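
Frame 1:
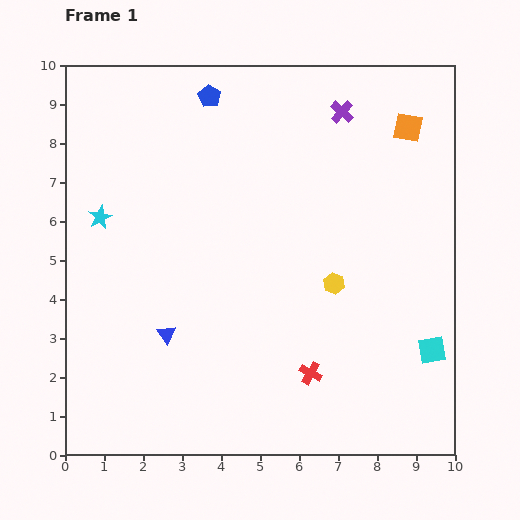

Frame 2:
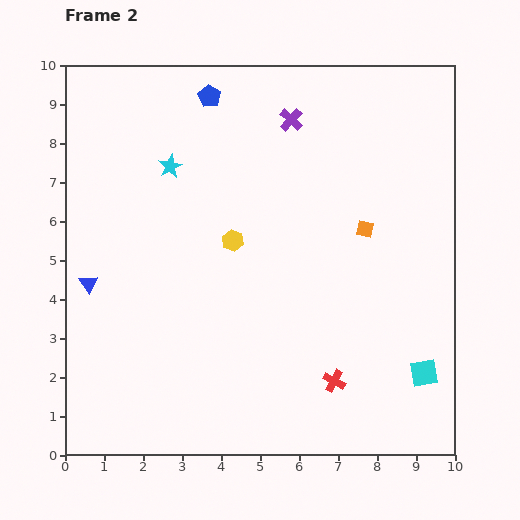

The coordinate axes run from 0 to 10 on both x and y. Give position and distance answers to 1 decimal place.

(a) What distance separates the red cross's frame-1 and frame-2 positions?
0.6

The red cross moved from (6.3, 2.1) to (6.9, 1.9), a distance of √(0.6² + 0.2²) ≈ 0.6.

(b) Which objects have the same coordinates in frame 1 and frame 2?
the blue pentagon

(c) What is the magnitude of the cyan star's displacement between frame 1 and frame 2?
2.2

The cyan star moved from (0.9, 6.1) to (2.7, 7.4), a distance of √(1.8² + 1.3²) ≈ 2.2.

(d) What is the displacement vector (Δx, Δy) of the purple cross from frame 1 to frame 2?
(-1.3, -0.2)

The purple cross was at (7.1, 8.8) in frame 1 and (5.8, 8.6) in frame 2.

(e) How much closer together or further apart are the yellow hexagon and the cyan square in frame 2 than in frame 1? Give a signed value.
+3.0

Distance in frame 1: 3.0. Distance in frame 2: 6.0.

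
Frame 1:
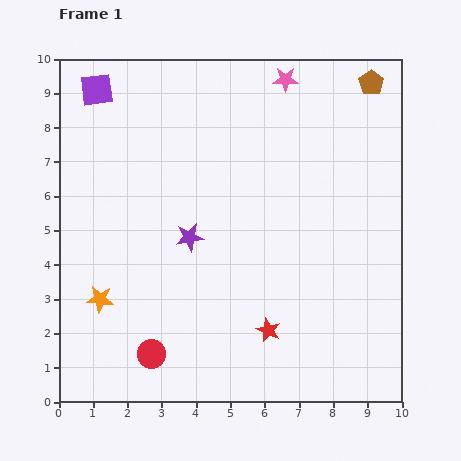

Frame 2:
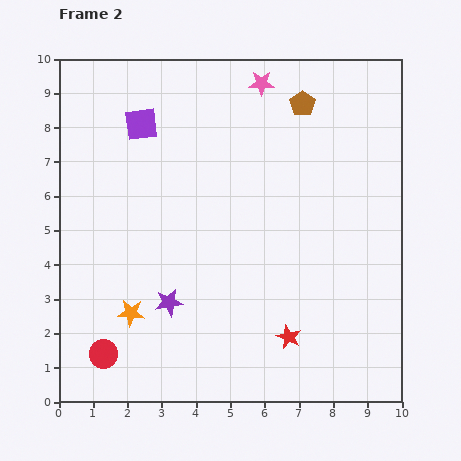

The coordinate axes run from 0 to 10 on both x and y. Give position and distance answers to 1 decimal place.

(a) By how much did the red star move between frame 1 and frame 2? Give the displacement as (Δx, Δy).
(0.6, -0.2)

The red star was at (6.1, 2.1) in frame 1 and (6.7, 1.9) in frame 2.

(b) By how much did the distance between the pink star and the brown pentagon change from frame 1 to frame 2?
-1.2

Distance in frame 1: 2.5. Distance in frame 2: 1.3.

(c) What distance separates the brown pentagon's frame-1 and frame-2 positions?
2.1

The brown pentagon moved from (9.1, 9.3) to (7.1, 8.7), a distance of √(2.0² + 0.6²) ≈ 2.1.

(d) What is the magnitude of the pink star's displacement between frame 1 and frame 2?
0.7

The pink star moved from (6.6, 9.4) to (5.9, 9.3), a distance of √(0.7² + 0.1²) ≈ 0.7.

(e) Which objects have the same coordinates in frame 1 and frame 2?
none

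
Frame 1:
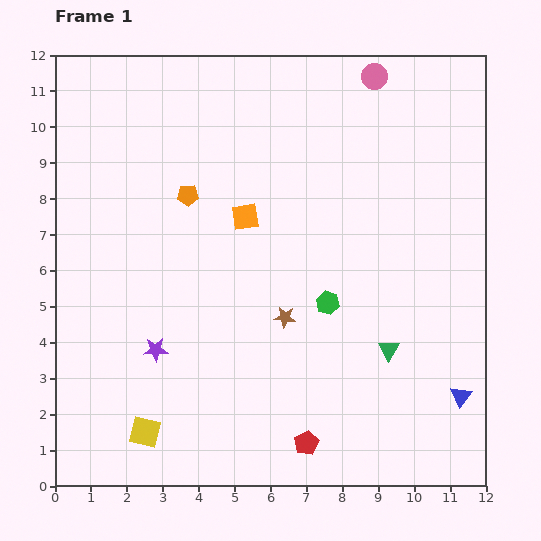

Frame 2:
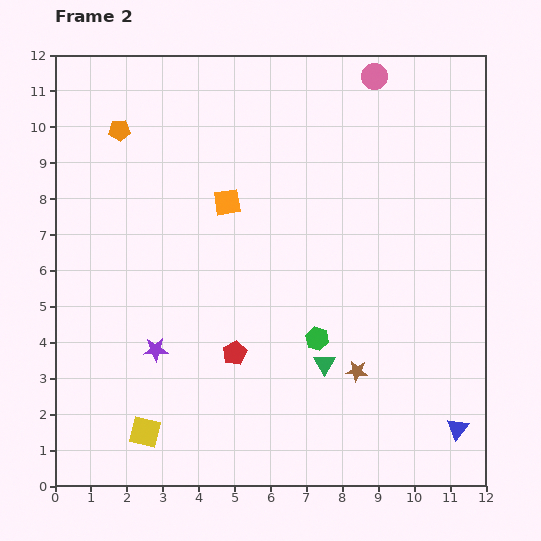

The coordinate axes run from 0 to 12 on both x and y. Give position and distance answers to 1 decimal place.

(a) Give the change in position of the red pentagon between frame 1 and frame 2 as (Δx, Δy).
(-2.0, 2.5)

The red pentagon was at (7.0, 1.2) in frame 1 and (5.0, 3.7) in frame 2.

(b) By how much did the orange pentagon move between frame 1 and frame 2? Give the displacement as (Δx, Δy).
(-1.9, 1.8)

The orange pentagon was at (3.7, 8.1) in frame 1 and (1.8, 9.9) in frame 2.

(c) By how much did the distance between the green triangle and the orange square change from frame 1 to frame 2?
-0.2

Distance in frame 1: 5.4. Distance in frame 2: 5.2.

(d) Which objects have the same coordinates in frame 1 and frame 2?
the yellow square, the purple star, the pink circle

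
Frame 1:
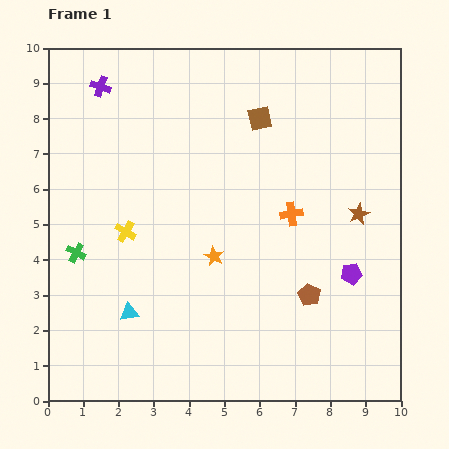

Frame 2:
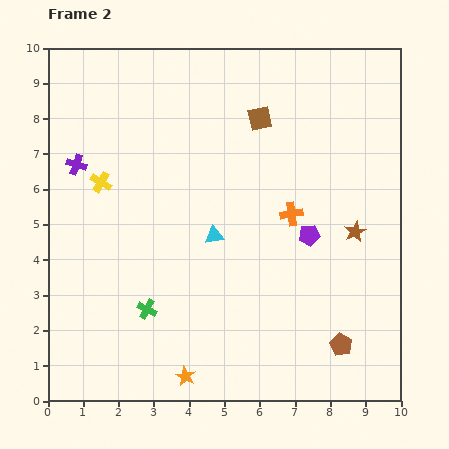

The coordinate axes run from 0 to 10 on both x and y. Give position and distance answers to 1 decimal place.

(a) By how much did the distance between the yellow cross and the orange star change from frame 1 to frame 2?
+3.4

Distance in frame 1: 2.6. Distance in frame 2: 6.0.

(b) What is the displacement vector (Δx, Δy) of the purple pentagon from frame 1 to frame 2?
(-1.2, 1.1)

The purple pentagon was at (8.6, 3.6) in frame 1 and (7.4, 4.7) in frame 2.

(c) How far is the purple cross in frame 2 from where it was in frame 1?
2.3

The purple cross moved from (1.5, 8.9) to (0.8, 6.7), a distance of √(0.7² + 2.2²) ≈ 2.3.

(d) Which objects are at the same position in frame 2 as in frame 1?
the brown square, the orange cross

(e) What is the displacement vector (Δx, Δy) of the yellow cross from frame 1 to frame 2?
(-0.7, 1.4)

The yellow cross was at (2.2, 4.8) in frame 1 and (1.5, 6.2) in frame 2.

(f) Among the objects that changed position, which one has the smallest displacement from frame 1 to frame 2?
the brown star

(moved 0.5)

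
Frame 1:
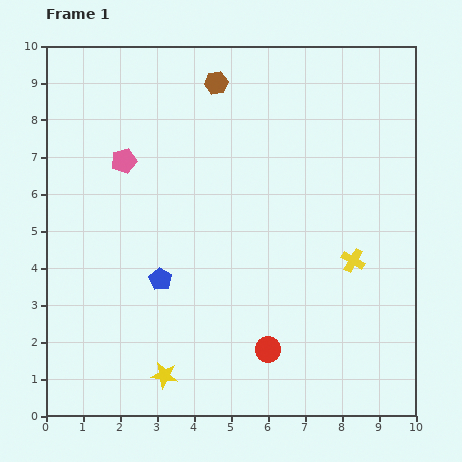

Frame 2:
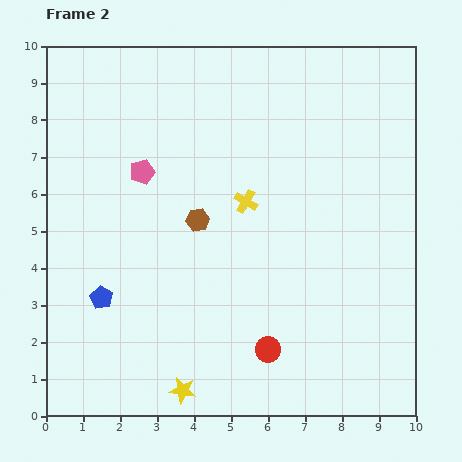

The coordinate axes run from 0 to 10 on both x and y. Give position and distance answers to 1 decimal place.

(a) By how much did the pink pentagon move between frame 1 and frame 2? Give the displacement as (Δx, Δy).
(0.5, -0.3)

The pink pentagon was at (2.1, 6.9) in frame 1 and (2.6, 6.6) in frame 2.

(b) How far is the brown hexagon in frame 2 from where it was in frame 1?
3.7

The brown hexagon moved from (4.6, 9.0) to (4.1, 5.3), a distance of √(0.5² + 3.7²) ≈ 3.7.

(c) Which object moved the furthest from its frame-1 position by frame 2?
the brown hexagon

(moved 3.7; next 3.3)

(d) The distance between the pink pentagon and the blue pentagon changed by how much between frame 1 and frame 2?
+0.2

Distance in frame 1: 3.4. Distance in frame 2: 3.6.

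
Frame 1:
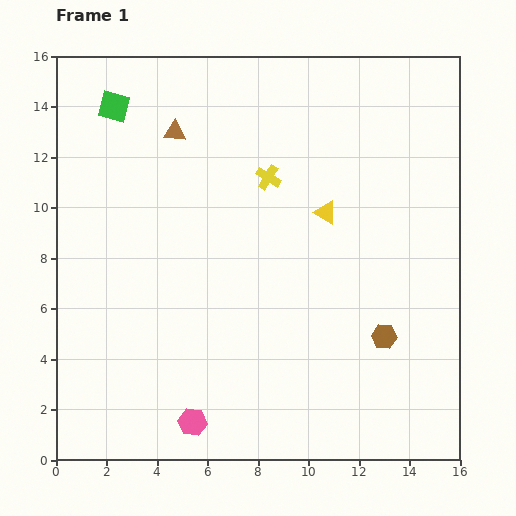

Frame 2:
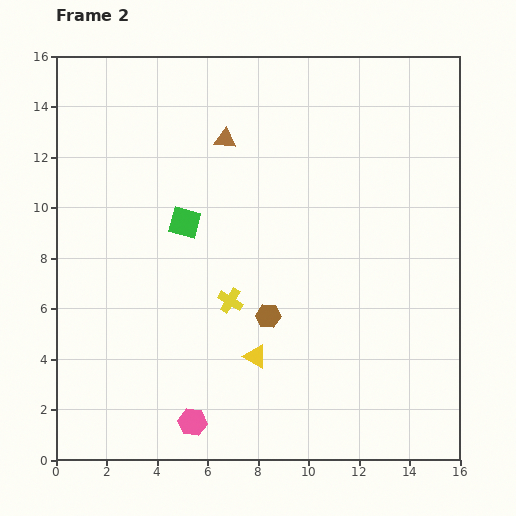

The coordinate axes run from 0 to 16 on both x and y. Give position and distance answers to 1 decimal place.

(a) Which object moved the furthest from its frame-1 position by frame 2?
the yellow triangle

(moved 6.4; next 5.4)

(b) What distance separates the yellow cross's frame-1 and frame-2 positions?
5.1

The yellow cross moved from (8.4, 11.2) to (6.9, 6.3), a distance of √(1.5² + 4.9²) ≈ 5.1.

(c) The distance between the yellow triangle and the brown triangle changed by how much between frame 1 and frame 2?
+1.9

Distance in frame 1: 6.8. Distance in frame 2: 8.7.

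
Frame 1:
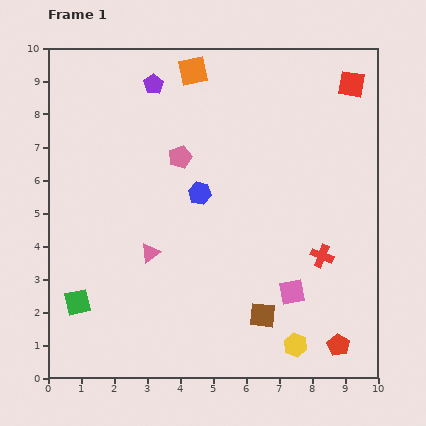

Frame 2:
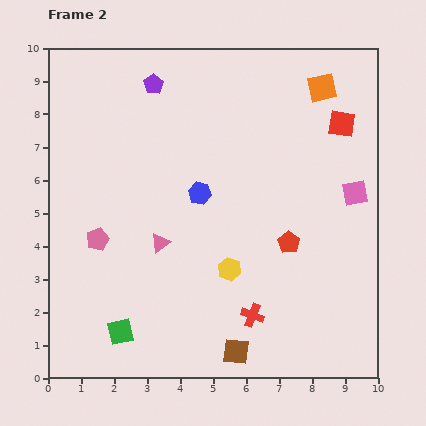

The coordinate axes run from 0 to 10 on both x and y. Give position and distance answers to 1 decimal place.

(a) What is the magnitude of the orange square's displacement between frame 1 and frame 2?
3.9

The orange square moved from (4.4, 9.3) to (8.3, 8.8), a distance of √(3.9² + 0.5²) ≈ 3.9.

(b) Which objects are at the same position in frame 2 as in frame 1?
the blue hexagon, the purple pentagon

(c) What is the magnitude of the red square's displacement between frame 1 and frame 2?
1.2

The red square moved from (9.2, 8.9) to (8.9, 7.7), a distance of √(0.3² + 1.2²) ≈ 1.2.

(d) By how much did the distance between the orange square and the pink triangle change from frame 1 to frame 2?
+1.1

Distance in frame 1: 5.7. Distance in frame 2: 6.8.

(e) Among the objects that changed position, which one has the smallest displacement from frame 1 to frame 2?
the pink triangle

(moved 0.4)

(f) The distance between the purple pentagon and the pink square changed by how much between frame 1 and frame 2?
-0.7

Distance in frame 1: 7.6. Distance in frame 2: 6.9.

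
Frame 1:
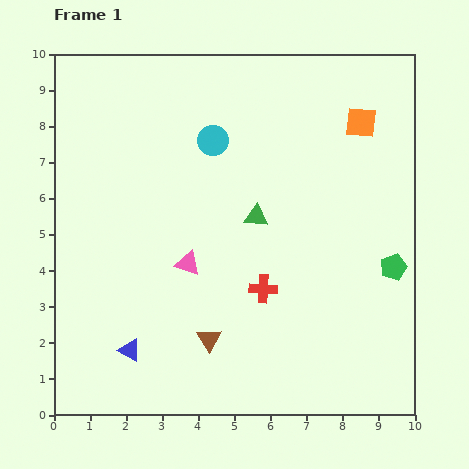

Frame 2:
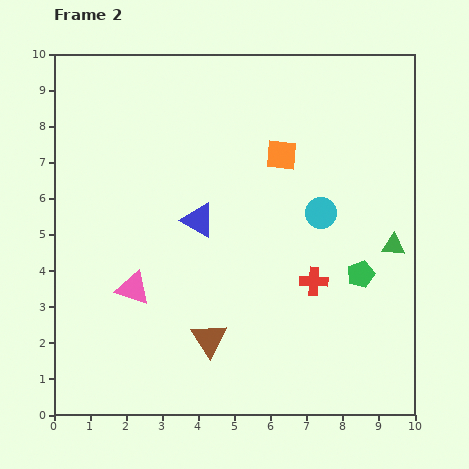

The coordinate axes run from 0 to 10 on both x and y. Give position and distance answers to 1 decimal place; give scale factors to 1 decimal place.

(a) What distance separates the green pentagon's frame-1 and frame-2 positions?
0.9

The green pentagon moved from (9.4, 4.1) to (8.5, 3.9), a distance of √(0.9² + 0.2²) ≈ 0.9.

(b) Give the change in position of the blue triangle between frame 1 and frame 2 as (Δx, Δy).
(1.9, 3.6)

The blue triangle was at (2.1, 1.8) in frame 1 and (4.0, 5.4) in frame 2.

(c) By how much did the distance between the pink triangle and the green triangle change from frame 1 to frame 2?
+5.0

Distance in frame 1: 2.3. Distance in frame 2: 7.3.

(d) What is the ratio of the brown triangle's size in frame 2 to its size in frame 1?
1.5×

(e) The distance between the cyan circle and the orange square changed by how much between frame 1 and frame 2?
-2.2

Distance in frame 1: 4.1. Distance in frame 2: 1.9.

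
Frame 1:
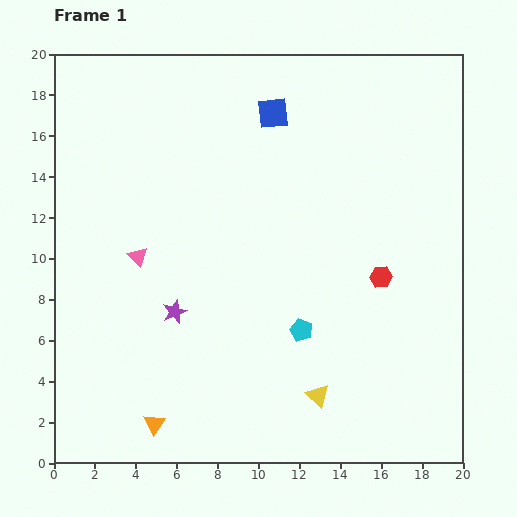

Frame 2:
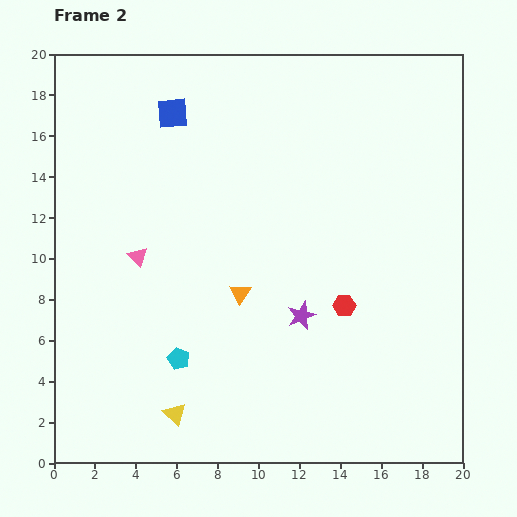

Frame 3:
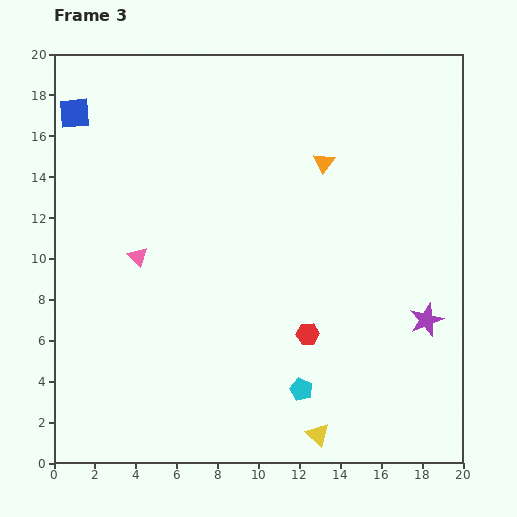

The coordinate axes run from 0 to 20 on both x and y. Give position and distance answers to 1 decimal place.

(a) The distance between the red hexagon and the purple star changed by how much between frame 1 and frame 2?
-8.0

Distance in frame 1: 10.2. Distance in frame 2: 2.2.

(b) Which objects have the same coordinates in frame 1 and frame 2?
the pink triangle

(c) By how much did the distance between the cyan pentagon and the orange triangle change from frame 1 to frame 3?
+2.7

Distance in frame 1: 8.5. Distance in frame 3: 11.2.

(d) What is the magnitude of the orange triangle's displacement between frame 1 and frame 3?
15.3

The orange triangle moved from (4.9, 1.9) to (13.2, 14.7), a distance of √(8.3² + 12.8²) ≈ 15.3.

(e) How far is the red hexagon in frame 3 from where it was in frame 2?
2.3

The red hexagon moved from (14.2, 7.7) to (12.4, 6.3), a distance of √(1.8² + 1.4²) ≈ 2.3.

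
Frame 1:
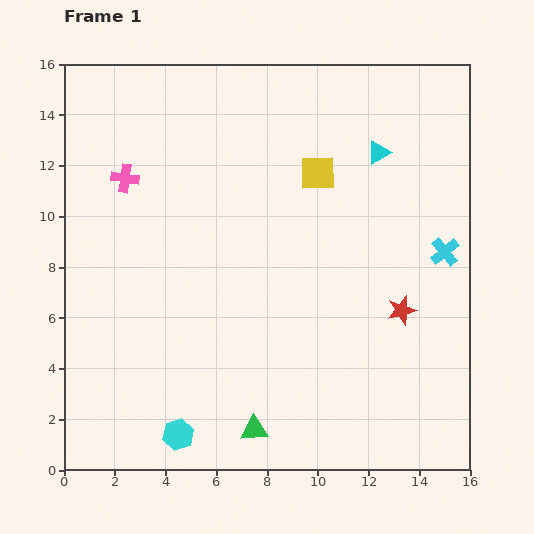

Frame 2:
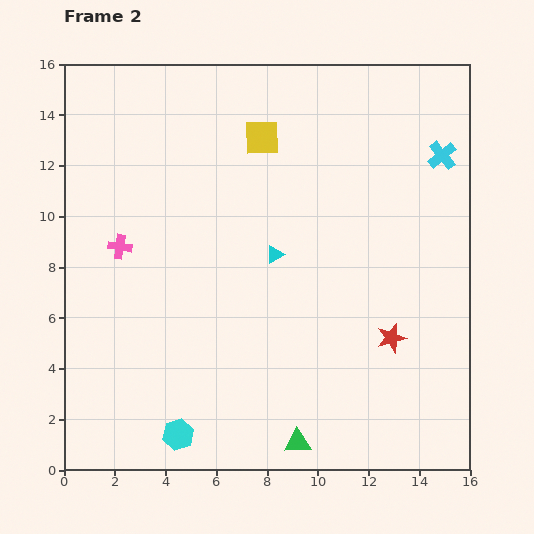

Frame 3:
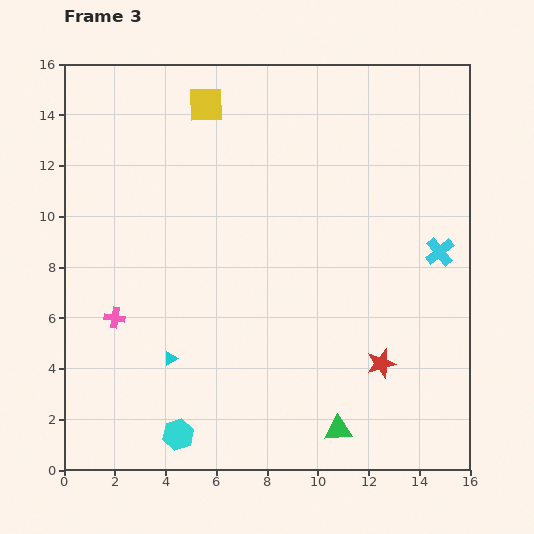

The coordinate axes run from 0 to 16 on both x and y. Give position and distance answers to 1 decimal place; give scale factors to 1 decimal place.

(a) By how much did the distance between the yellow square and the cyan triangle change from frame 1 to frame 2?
+2.1

Distance in frame 1: 2.5. Distance in frame 2: 4.6.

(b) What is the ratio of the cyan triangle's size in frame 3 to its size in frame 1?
0.6×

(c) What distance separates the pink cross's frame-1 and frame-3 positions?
5.5

The pink cross moved from (2.4, 11.5) to (2.0, 6.0), a distance of √(0.4² + 5.5²) ≈ 5.5.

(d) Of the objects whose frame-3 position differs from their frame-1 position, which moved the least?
the cyan cross

(moved 0.2)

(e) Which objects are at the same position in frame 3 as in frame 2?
the cyan hexagon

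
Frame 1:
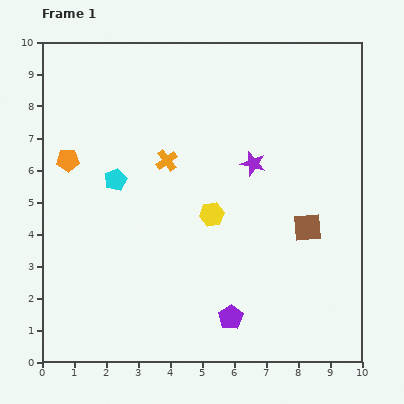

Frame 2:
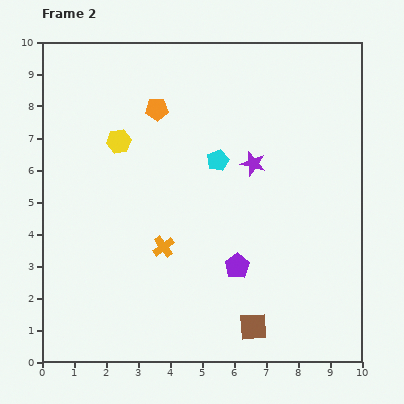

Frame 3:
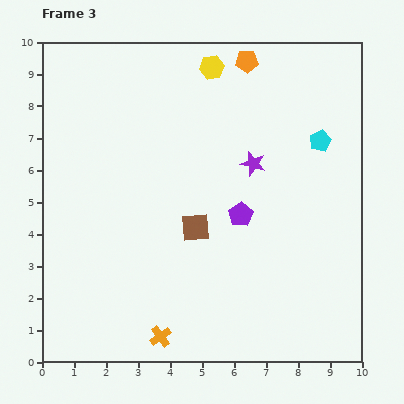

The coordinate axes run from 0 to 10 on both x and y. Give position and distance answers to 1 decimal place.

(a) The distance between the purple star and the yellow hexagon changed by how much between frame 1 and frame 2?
+2.2

Distance in frame 1: 2.1. Distance in frame 2: 4.3.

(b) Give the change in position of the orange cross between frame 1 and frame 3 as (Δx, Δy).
(-0.2, -5.5)

The orange cross was at (3.9, 6.3) in frame 1 and (3.7, 0.8) in frame 3.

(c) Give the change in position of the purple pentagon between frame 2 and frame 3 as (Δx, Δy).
(0.1, 1.6)

The purple pentagon was at (6.1, 3.0) in frame 2 and (6.2, 4.6) in frame 3.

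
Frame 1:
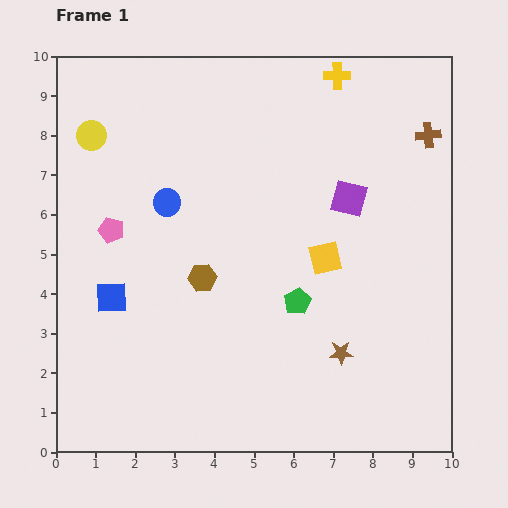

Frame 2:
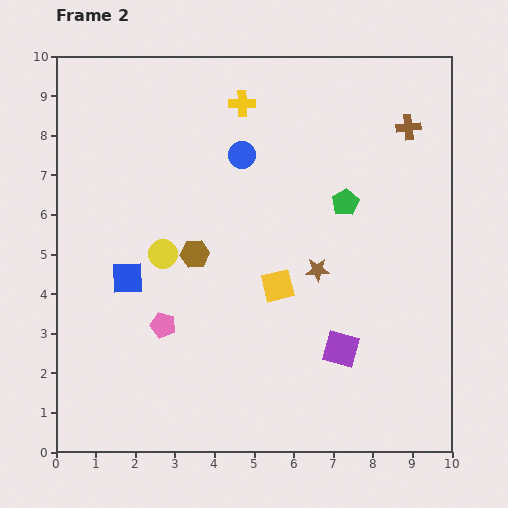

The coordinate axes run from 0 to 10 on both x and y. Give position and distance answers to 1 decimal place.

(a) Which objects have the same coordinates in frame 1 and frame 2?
none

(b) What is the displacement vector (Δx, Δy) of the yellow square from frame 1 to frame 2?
(-1.2, -0.7)

The yellow square was at (6.8, 4.9) in frame 1 and (5.6, 4.2) in frame 2.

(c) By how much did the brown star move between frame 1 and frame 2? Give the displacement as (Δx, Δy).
(-0.6, 2.1)

The brown star was at (7.2, 2.5) in frame 1 and (6.6, 4.6) in frame 2.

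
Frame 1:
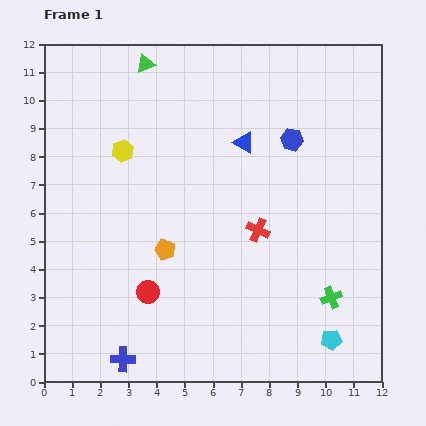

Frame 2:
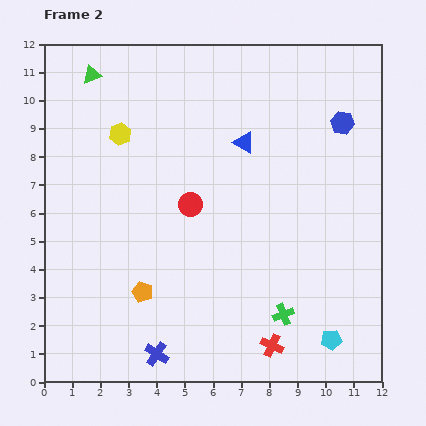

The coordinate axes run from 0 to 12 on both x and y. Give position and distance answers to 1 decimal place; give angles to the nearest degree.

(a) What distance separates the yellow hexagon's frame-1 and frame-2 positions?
0.6

The yellow hexagon moved from (2.8, 8.2) to (2.7, 8.8), a distance of √(0.1² + 0.6²) ≈ 0.6.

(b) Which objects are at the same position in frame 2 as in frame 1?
the cyan pentagon, the blue triangle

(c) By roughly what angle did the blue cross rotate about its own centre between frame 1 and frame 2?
32° clockwise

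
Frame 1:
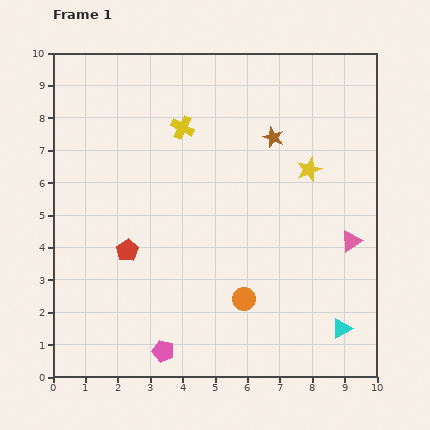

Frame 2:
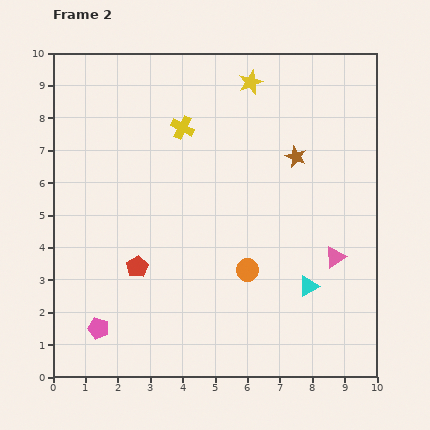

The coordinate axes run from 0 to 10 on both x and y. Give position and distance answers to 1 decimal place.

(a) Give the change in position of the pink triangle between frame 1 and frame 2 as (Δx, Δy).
(-0.5, -0.5)

The pink triangle was at (9.2, 4.2) in frame 1 and (8.7, 3.7) in frame 2.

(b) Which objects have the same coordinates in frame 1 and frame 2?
the yellow cross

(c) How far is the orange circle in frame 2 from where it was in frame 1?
0.9

The orange circle moved from (5.9, 2.4) to (6.0, 3.3), a distance of √(0.1² + 0.9²) ≈ 0.9.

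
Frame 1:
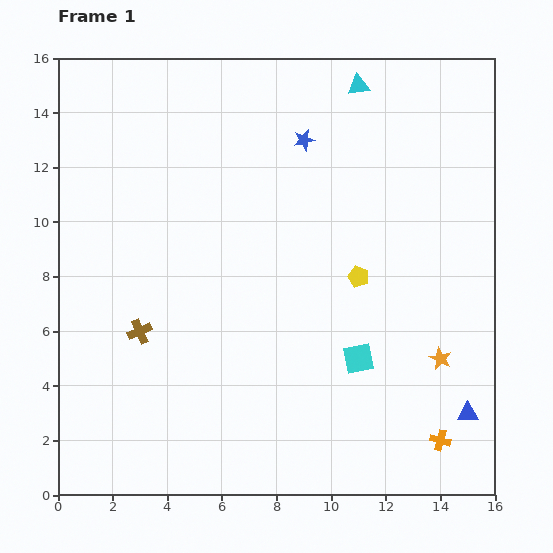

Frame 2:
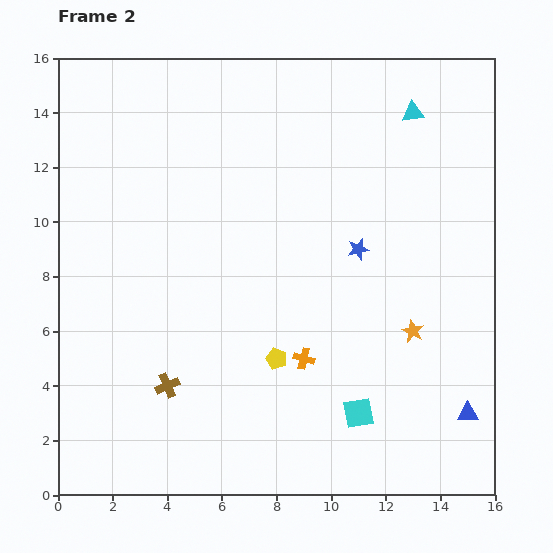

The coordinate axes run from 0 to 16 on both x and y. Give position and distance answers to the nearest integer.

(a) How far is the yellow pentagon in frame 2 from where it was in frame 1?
4

The yellow pentagon moved from (11, 8) to (8, 5), a distance of √(3² + 3²) ≈ 4.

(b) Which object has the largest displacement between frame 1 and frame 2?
the orange cross

(moved 6; next 4)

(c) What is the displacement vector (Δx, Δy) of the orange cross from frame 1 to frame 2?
(-5, 3)

The orange cross was at (14, 2) in frame 1 and (9, 5) in frame 2.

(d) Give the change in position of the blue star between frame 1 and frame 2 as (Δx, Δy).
(2, -4)

The blue star was at (9, 13) in frame 1 and (11, 9) in frame 2.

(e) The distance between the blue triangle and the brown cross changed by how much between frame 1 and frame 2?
-1

Distance in frame 1: 12. Distance in frame 2: 11.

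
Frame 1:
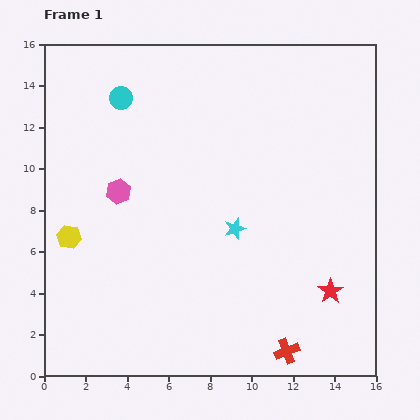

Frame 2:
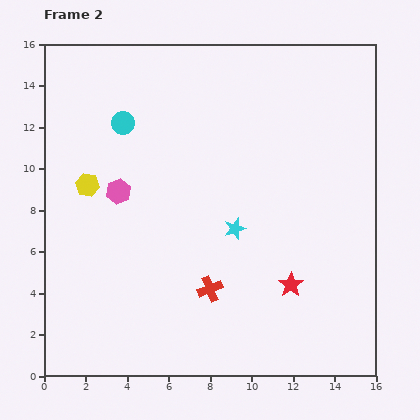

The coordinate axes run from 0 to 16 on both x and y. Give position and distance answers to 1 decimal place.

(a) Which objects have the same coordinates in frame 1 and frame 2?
the pink hexagon, the cyan star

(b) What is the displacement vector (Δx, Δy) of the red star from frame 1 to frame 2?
(-1.9, 0.3)

The red star was at (13.8, 4.1) in frame 1 and (11.9, 4.4) in frame 2.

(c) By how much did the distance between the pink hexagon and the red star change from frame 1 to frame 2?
-1.9

Distance in frame 1: 11.3. Distance in frame 2: 9.4.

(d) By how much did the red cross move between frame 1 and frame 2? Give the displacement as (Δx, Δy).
(-3.7, 3.0)

The red cross was at (11.7, 1.2) in frame 1 and (8.0, 4.2) in frame 2.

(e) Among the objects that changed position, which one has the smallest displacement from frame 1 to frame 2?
the cyan circle

(moved 1.2)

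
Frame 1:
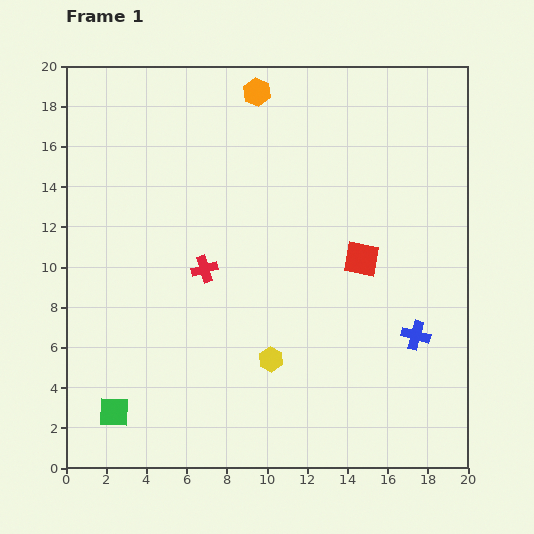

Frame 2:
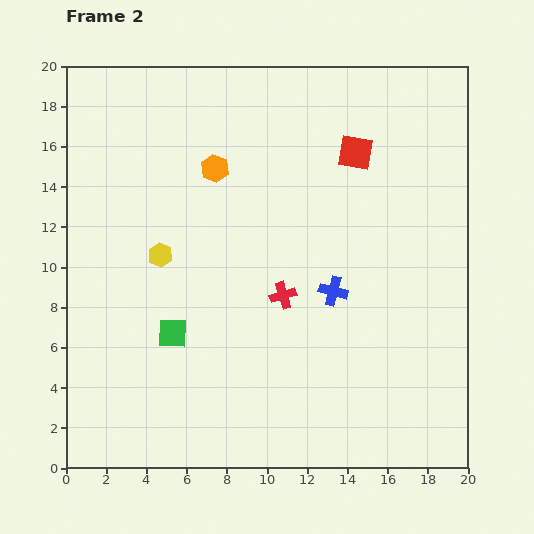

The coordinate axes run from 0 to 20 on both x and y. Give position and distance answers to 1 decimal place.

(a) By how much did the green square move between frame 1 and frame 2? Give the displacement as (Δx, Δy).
(2.9, 3.9)

The green square was at (2.4, 2.8) in frame 1 and (5.3, 6.7) in frame 2.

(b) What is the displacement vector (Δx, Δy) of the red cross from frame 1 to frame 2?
(3.9, -1.3)

The red cross was at (6.9, 9.9) in frame 1 and (10.8, 8.6) in frame 2.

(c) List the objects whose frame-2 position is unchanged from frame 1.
none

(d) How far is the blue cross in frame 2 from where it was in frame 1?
4.7

The blue cross moved from (17.4, 6.6) to (13.3, 8.8), a distance of √(4.1² + 2.2²) ≈ 4.7.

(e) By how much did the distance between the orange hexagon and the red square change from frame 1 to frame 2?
-2.8

Distance in frame 1: 9.8. Distance in frame 2: 7.0.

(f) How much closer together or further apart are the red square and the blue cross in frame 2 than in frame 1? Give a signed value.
+2.3

Distance in frame 1: 4.7. Distance in frame 2: 7.0.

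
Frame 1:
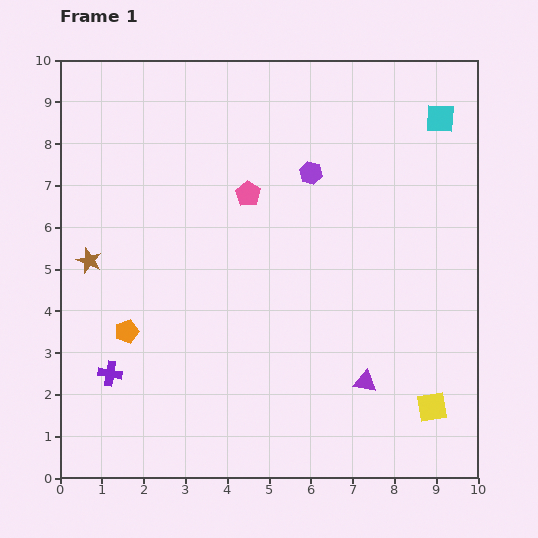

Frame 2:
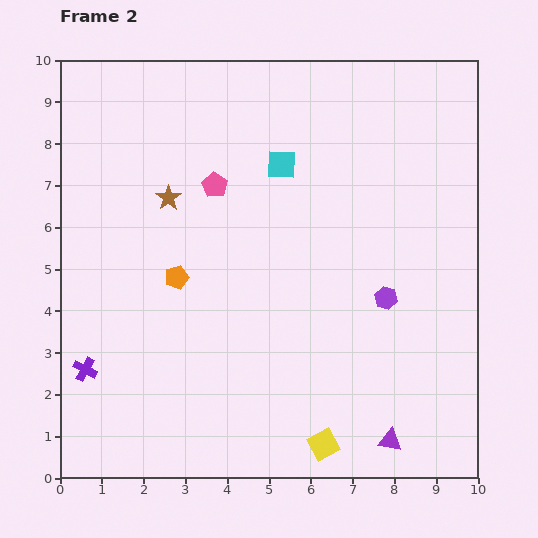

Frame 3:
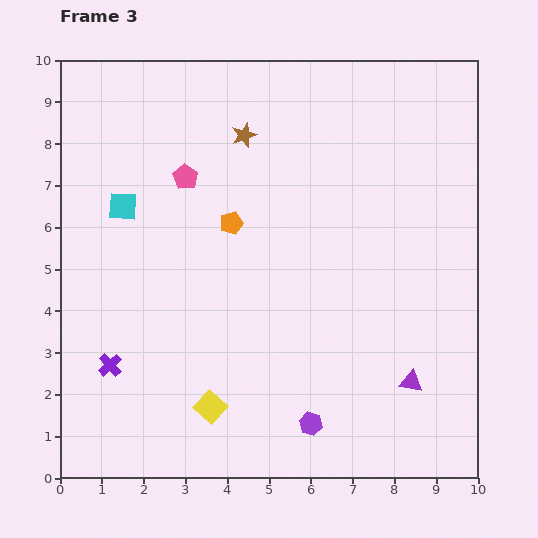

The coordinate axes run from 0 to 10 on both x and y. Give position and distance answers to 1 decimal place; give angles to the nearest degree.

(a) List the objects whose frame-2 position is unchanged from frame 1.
none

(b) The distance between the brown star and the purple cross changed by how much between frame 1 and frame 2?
+1.9

Distance in frame 1: 2.7. Distance in frame 2: 4.6.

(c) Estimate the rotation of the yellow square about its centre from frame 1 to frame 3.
38° counter-clockwise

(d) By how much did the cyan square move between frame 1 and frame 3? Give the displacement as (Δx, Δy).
(-7.6, -2.1)

The cyan square was at (9.1, 8.6) in frame 1 and (1.5, 6.5) in frame 3.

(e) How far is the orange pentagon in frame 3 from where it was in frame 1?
3.6

The orange pentagon moved from (1.6, 3.5) to (4.1, 6.1), a distance of √(2.5² + 2.6²) ≈ 3.6.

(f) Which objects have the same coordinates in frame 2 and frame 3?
none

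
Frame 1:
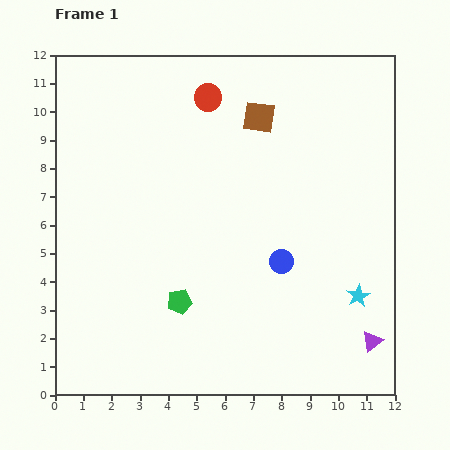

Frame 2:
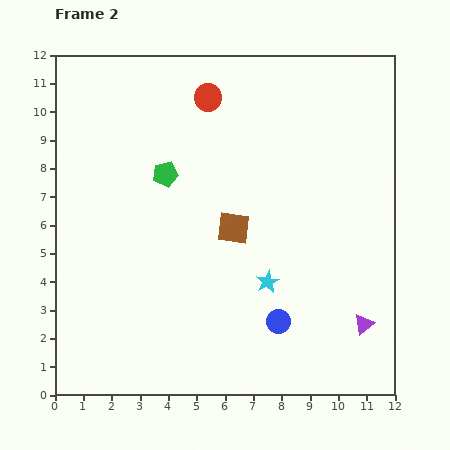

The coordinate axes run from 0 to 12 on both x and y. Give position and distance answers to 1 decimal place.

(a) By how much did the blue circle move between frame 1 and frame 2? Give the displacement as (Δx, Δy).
(-0.1, -2.1)

The blue circle was at (8.0, 4.7) in frame 1 and (7.9, 2.6) in frame 2.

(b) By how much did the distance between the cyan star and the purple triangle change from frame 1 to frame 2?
+2.0

Distance in frame 1: 1.7. Distance in frame 2: 3.7.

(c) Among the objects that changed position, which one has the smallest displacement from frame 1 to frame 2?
the purple triangle

(moved 0.7)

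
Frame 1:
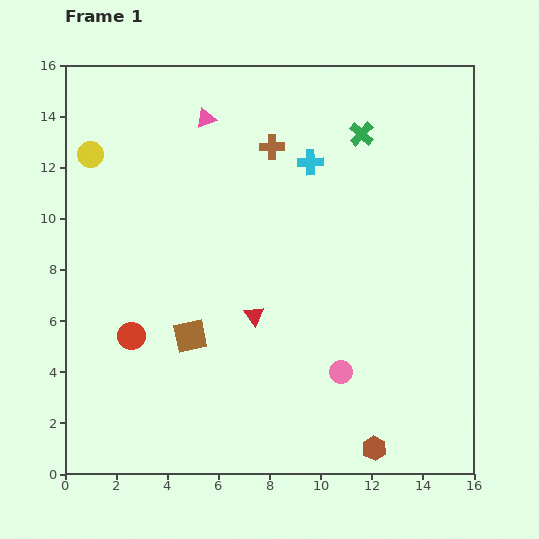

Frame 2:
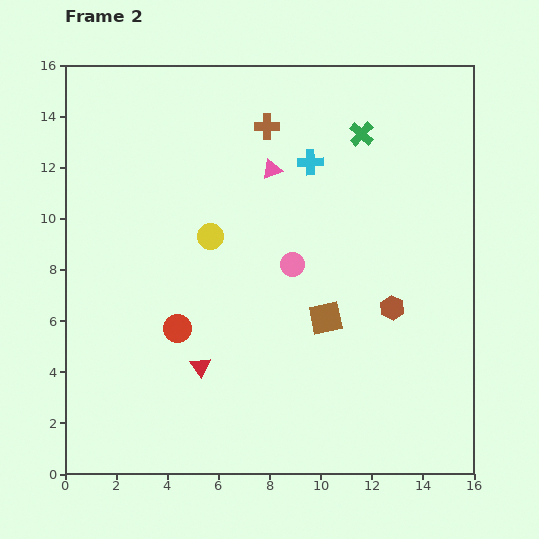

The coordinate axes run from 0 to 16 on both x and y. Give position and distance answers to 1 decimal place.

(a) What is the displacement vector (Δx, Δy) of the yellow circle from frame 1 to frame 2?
(4.7, -3.2)

The yellow circle was at (1.0, 12.5) in frame 1 and (5.7, 9.3) in frame 2.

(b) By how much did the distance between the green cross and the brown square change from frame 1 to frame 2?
-3.1

Distance in frame 1: 10.4. Distance in frame 2: 7.3.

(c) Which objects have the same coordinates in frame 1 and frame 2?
the green cross, the cyan cross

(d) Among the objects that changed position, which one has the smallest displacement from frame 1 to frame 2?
the brown cross

(moved 0.8)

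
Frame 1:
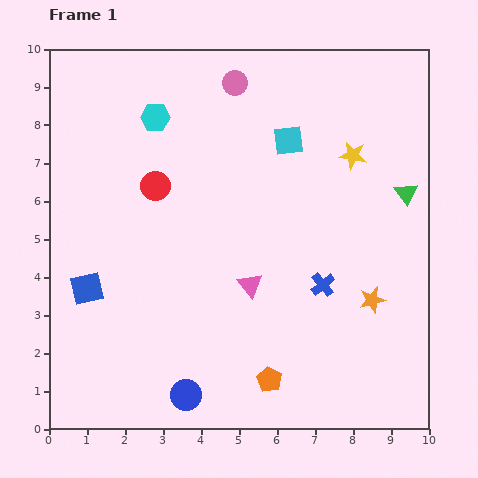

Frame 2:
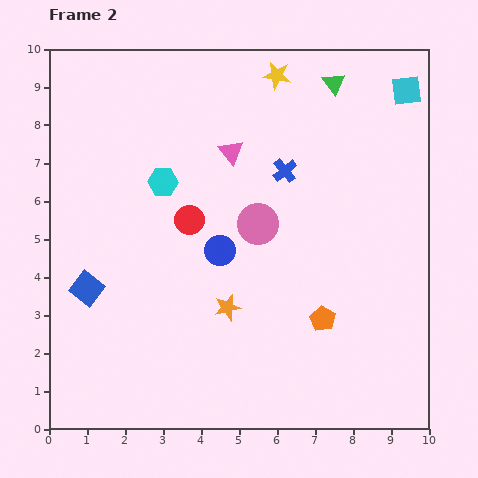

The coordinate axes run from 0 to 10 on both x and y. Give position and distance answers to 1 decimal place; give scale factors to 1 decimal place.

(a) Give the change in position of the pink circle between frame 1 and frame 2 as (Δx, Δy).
(0.6, -3.7)

The pink circle was at (4.9, 9.1) in frame 1 and (5.5, 5.4) in frame 2.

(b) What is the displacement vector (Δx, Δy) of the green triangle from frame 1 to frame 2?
(-1.9, 2.9)

The green triangle was at (9.4, 6.2) in frame 1 and (7.5, 9.1) in frame 2.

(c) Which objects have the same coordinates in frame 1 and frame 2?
the blue square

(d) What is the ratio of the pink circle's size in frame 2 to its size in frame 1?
1.6×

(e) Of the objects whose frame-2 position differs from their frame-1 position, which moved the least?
the red circle

(moved 1.3)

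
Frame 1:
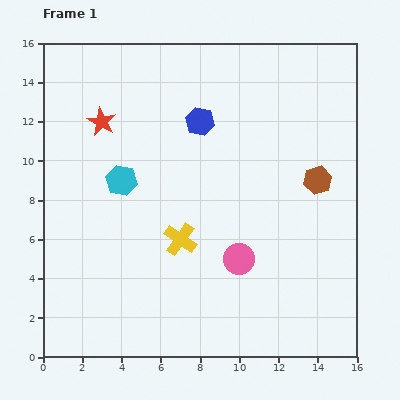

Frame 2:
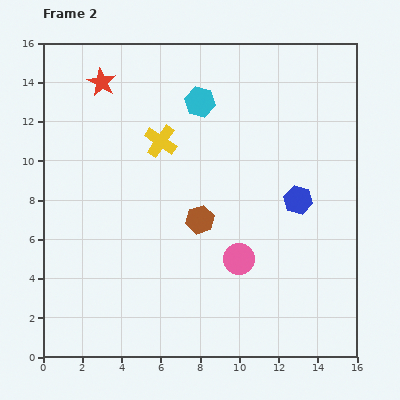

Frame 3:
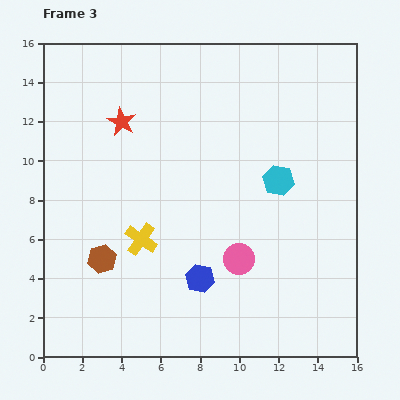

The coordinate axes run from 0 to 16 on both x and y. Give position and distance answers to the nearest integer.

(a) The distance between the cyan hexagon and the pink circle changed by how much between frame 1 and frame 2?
+1

Distance in frame 1: 7. Distance in frame 2: 8.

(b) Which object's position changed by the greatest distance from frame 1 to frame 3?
the brown hexagon

(moved 12; next 8)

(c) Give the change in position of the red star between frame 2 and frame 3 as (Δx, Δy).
(1, -2)

The red star was at (3, 14) in frame 2 and (4, 12) in frame 3.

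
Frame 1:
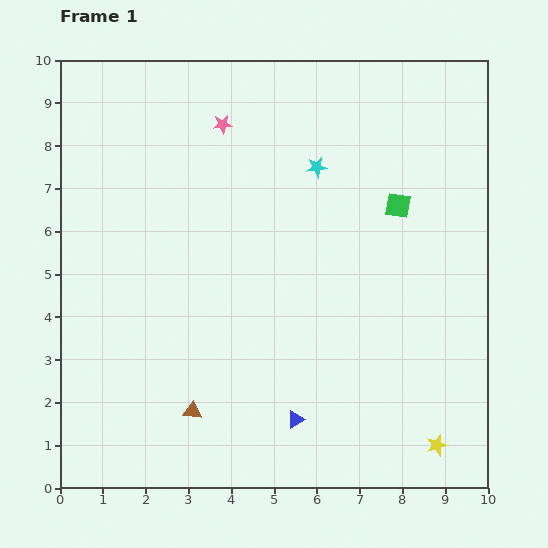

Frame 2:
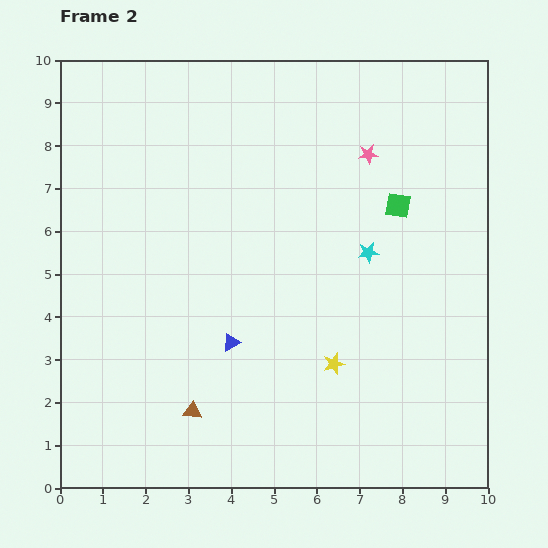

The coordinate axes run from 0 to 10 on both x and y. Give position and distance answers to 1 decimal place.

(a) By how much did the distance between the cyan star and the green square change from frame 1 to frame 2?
-0.8

Distance in frame 1: 2.1. Distance in frame 2: 1.3.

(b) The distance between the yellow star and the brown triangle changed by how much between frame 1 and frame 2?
-2.3

Distance in frame 1: 5.8. Distance in frame 2: 3.5.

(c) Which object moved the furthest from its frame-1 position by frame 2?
the pink star

(moved 3.5; next 3.1)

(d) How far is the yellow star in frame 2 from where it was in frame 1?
3.1

The yellow star moved from (8.8, 1.0) to (6.4, 2.9), a distance of √(2.4² + 1.9²) ≈ 3.1.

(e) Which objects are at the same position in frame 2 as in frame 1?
the green square, the brown triangle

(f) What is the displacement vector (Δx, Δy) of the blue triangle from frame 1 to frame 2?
(-1.5, 1.8)

The blue triangle was at (5.5, 1.6) in frame 1 and (4.0, 3.4) in frame 2.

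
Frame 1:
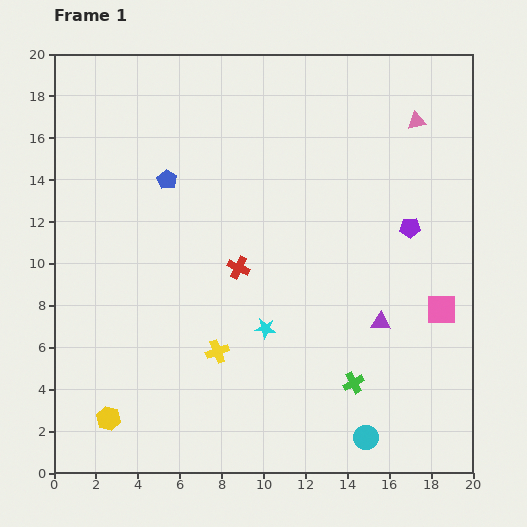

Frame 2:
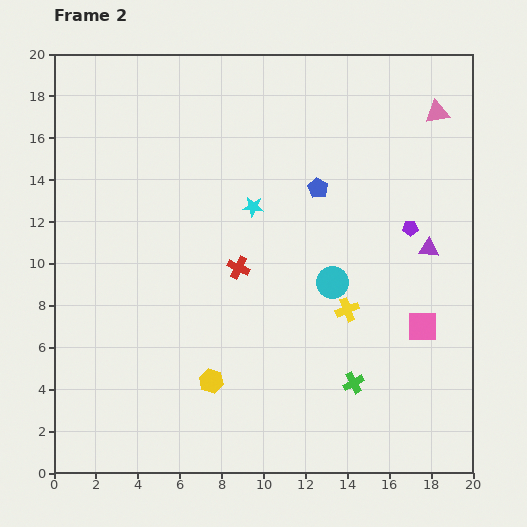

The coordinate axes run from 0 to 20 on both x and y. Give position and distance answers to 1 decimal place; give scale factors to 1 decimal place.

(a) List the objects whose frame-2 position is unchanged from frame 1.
the green cross, the purple pentagon, the red cross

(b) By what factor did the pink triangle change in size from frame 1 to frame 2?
1.3×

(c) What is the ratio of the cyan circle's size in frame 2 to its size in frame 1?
1.3×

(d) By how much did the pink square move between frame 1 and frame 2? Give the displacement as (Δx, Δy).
(-0.9, -0.8)

The pink square was at (18.5, 7.8) in frame 1 and (17.6, 7.0) in frame 2.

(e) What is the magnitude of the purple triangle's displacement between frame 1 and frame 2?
4.2

The purple triangle moved from (15.6, 7.2) to (17.9, 10.7), a distance of √(2.3² + 3.5²) ≈ 4.2.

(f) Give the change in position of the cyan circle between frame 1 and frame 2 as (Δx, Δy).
(-1.6, 7.4)

The cyan circle was at (14.9, 1.7) in frame 1 and (13.3, 9.1) in frame 2.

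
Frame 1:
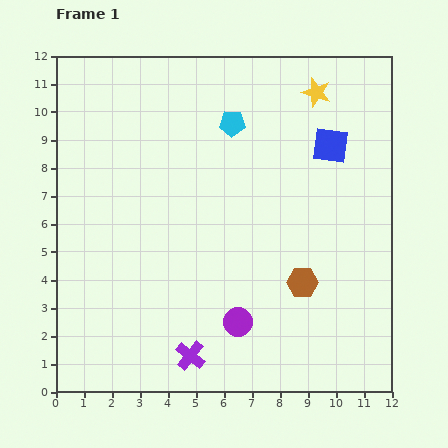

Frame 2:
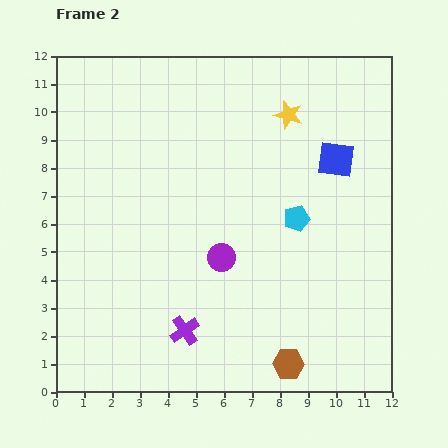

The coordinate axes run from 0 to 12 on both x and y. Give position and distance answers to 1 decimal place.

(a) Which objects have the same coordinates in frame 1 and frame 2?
none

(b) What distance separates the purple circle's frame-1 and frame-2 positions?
2.4

The purple circle moved from (6.5, 2.5) to (5.9, 4.8), a distance of √(0.6² + 2.3²) ≈ 2.4.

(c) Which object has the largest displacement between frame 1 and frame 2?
the cyan pentagon

(moved 4.1; next 2.9)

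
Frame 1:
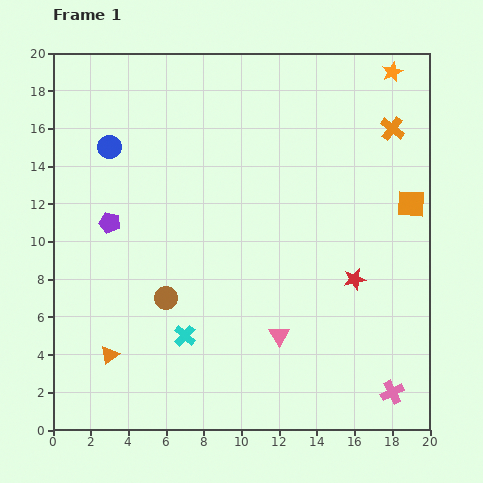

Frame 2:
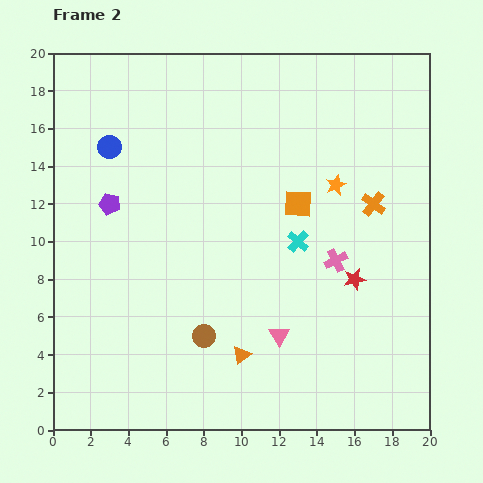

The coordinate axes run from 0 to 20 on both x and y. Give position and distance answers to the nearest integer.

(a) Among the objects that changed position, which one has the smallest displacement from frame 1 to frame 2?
the purple pentagon

(moved 1)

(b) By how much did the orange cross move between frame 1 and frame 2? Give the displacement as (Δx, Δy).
(-1, -4)

The orange cross was at (18, 16) in frame 1 and (17, 12) in frame 2.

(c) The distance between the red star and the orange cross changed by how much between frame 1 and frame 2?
-4

Distance in frame 1: 8. Distance in frame 2: 4.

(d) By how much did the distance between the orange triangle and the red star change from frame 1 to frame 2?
-7

Distance in frame 1: 14. Distance in frame 2: 7.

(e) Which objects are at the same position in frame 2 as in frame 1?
the red star, the blue circle, the pink triangle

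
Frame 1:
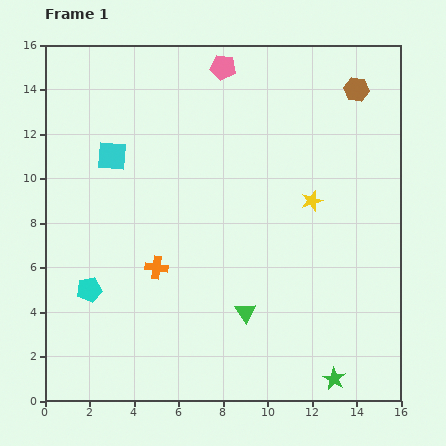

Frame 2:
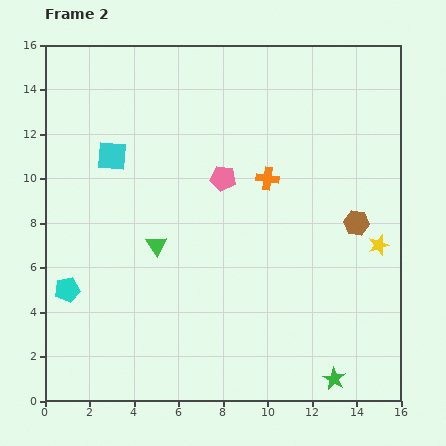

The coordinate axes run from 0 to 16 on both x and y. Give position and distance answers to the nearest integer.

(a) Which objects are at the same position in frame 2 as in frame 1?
the green star, the cyan square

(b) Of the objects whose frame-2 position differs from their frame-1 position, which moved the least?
the cyan pentagon

(moved 1)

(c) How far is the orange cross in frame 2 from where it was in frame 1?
6

The orange cross moved from (5, 6) to (10, 10), a distance of √(5² + 4²) ≈ 6.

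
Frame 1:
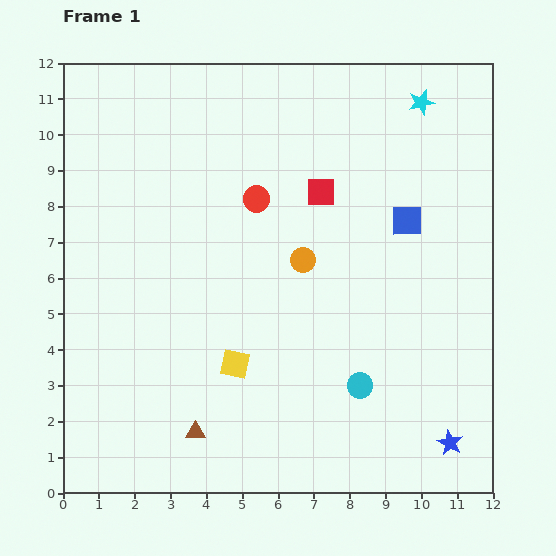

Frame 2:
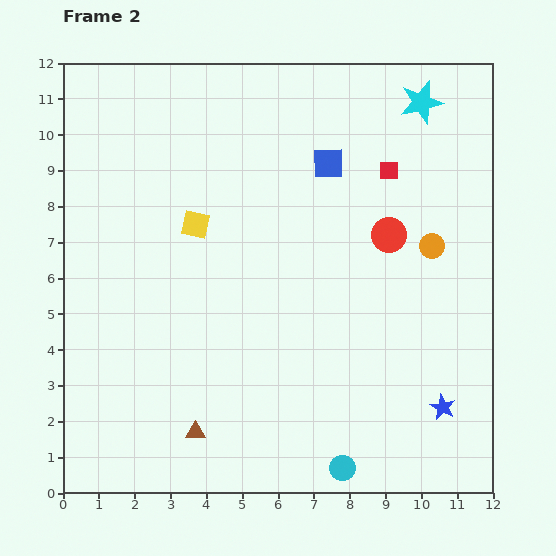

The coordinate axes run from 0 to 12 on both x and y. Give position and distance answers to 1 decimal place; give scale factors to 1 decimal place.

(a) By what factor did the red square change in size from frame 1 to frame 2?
0.7×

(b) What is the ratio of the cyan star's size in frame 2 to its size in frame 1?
1.7×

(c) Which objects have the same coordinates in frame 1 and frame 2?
the cyan star, the brown triangle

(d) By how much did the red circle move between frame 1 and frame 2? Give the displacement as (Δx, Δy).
(3.7, -1.0)

The red circle was at (5.4, 8.2) in frame 1 and (9.1, 7.2) in frame 2.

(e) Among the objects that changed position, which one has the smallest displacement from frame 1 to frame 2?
the blue star

(moved 1.0)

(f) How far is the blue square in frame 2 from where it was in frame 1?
2.7

The blue square moved from (9.6, 7.6) to (7.4, 9.2), a distance of √(2.2² + 1.6²) ≈ 2.7.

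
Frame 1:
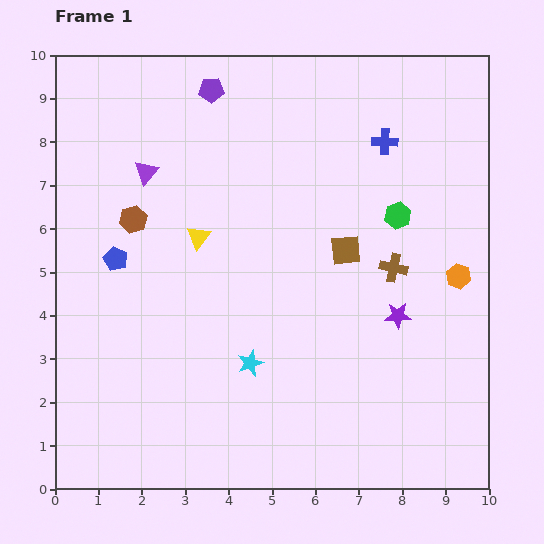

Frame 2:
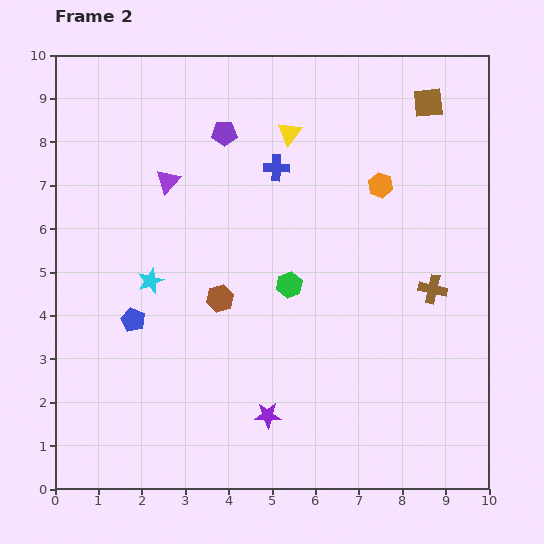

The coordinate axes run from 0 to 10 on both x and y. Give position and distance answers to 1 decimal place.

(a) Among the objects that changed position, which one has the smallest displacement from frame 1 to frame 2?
the purple triangle

(moved 0.5)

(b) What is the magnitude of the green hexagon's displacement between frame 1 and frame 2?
3.0

The green hexagon moved from (7.9, 6.3) to (5.4, 4.7), a distance of √(2.5² + 1.6²) ≈ 3.0.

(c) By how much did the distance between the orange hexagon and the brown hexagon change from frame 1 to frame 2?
-3.1

Distance in frame 1: 7.6. Distance in frame 2: 4.5.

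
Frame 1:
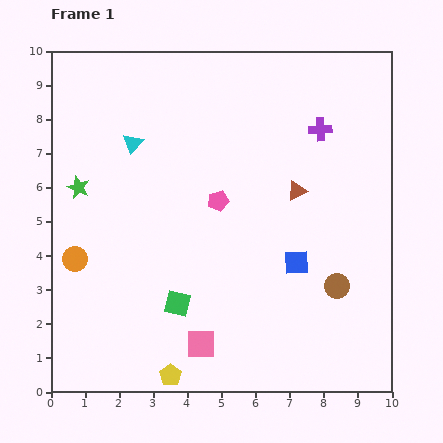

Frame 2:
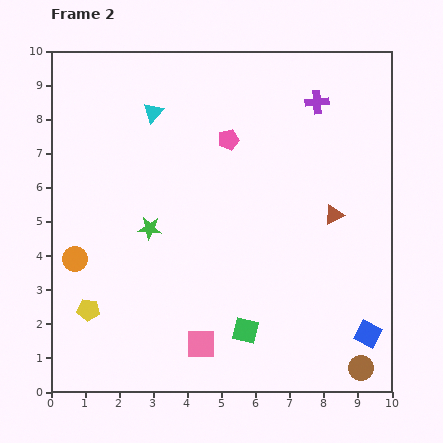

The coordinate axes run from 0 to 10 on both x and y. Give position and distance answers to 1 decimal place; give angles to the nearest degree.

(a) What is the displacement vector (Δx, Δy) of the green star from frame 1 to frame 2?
(2.1, -1.2)

The green star was at (0.8, 6.0) in frame 1 and (2.9, 4.8) in frame 2.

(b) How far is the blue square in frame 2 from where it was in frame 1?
3.0

The blue square moved from (7.2, 3.8) to (9.3, 1.7), a distance of √(2.1² + 2.1²) ≈ 3.0.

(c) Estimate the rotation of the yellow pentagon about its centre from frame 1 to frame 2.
31° counter-clockwise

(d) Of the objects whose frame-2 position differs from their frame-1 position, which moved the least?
the purple cross

(moved 0.8)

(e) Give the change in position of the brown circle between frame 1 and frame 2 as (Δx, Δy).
(0.7, -2.4)

The brown circle was at (8.4, 3.1) in frame 1 and (9.1, 0.7) in frame 2.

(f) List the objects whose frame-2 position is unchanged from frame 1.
the pink square, the orange circle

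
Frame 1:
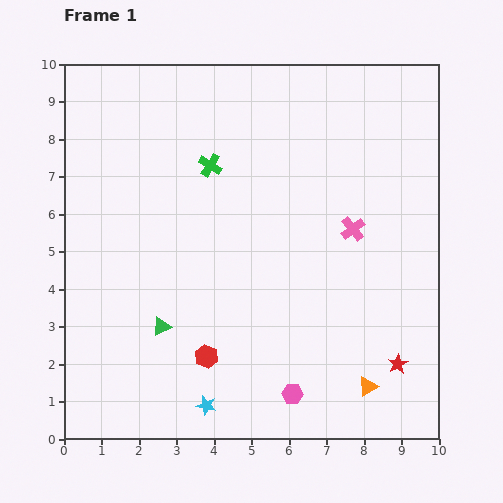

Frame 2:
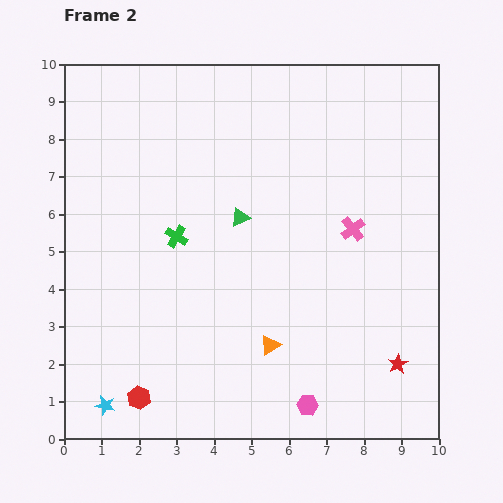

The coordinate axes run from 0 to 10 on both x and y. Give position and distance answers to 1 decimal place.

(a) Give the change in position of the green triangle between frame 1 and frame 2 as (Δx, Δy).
(2.1, 2.9)

The green triangle was at (2.6, 3.0) in frame 1 and (4.7, 5.9) in frame 2.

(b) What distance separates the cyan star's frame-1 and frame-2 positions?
2.7

The cyan star moved from (3.8, 0.9) to (1.1, 0.9), a distance of √(2.7² + 0.0²) ≈ 2.7.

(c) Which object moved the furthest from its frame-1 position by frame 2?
the green triangle

(moved 3.6; next 2.8)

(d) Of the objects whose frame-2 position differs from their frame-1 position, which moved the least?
the pink hexagon

(moved 0.5)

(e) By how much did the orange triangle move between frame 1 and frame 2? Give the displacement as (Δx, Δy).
(-2.6, 1.1)

The orange triangle was at (8.1, 1.4) in frame 1 and (5.5, 2.5) in frame 2.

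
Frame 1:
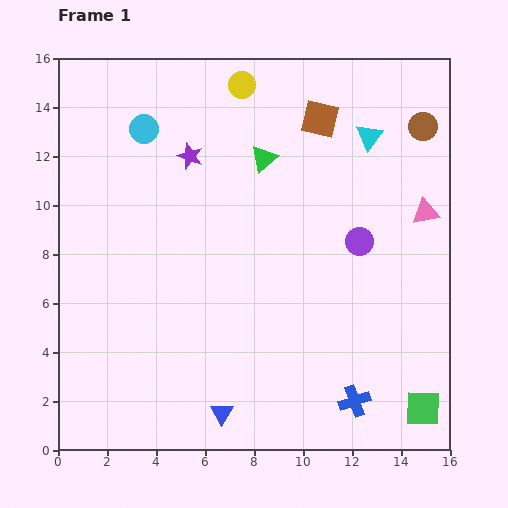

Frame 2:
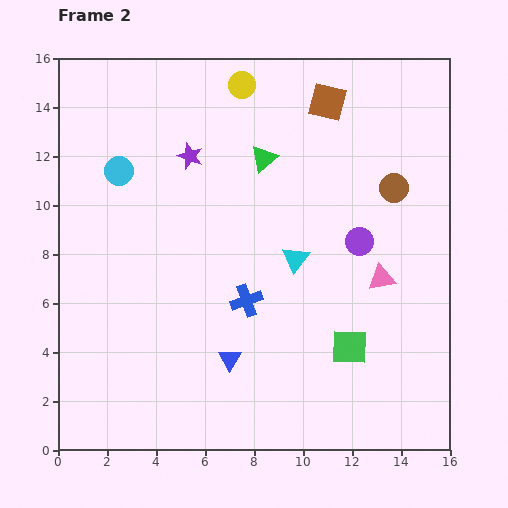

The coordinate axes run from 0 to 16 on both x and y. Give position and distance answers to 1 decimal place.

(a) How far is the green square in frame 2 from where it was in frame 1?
3.9

The green square moved from (14.9, 1.7) to (11.9, 4.2), a distance of √(3.0² + 2.5²) ≈ 3.9.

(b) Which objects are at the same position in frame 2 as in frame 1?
the purple star, the purple circle, the yellow circle, the green triangle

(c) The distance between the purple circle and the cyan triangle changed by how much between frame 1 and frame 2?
-1.6

Distance in frame 1: 4.3. Distance in frame 2: 2.7.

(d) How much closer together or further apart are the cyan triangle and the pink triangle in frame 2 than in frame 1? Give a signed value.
-0.3

Distance in frame 1: 3.9. Distance in frame 2: 3.6.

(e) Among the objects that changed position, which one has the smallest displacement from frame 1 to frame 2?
the brown square

(moved 0.8)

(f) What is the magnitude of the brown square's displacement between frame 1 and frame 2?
0.8

The brown square moved from (10.7, 13.5) to (11.0, 14.2), a distance of √(0.3² + 0.7²) ≈ 0.8.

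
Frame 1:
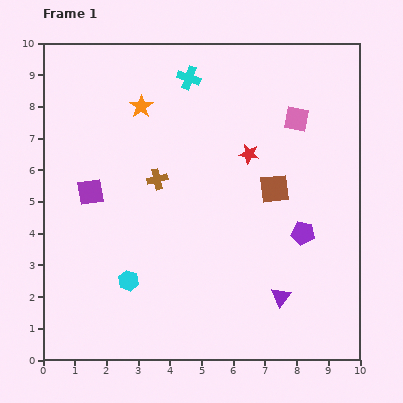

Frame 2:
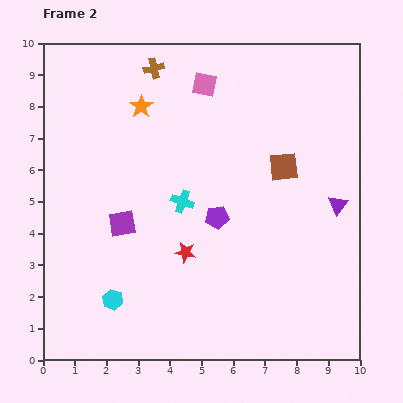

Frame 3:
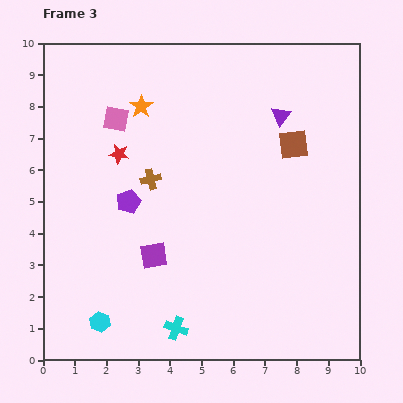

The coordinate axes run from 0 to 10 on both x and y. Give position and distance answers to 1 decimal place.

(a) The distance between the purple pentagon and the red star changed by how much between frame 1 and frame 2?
-1.5

Distance in frame 1: 3.0. Distance in frame 2: 1.5.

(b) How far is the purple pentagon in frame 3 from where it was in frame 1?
5.6

The purple pentagon moved from (8.2, 4.0) to (2.7, 5.0), a distance of √(5.5² + 1.0²) ≈ 5.6.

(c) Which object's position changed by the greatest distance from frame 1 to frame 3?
the cyan cross

(moved 7.9; next 5.7)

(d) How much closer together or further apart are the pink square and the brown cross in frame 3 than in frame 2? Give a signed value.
+0.5

Distance in frame 2: 1.7. Distance in frame 3: 2.2.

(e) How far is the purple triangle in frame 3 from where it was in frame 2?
3.3

The purple triangle moved from (9.3, 4.9) to (7.5, 7.7), a distance of √(1.8² + 2.8²) ≈ 3.3.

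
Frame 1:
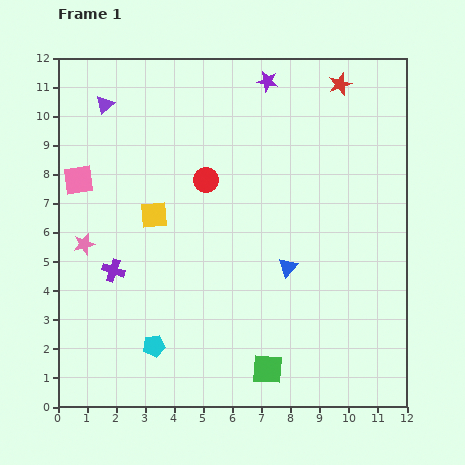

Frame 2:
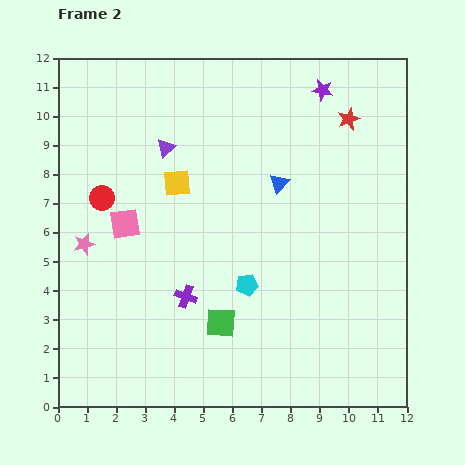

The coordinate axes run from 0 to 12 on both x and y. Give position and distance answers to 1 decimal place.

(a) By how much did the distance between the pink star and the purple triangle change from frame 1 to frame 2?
-0.6

Distance in frame 1: 4.9. Distance in frame 2: 4.3.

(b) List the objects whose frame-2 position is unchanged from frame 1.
the pink star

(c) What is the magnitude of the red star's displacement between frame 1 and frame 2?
1.2

The red star moved from (9.7, 11.1) to (10.0, 9.9), a distance of √(0.3² + 1.2²) ≈ 1.2.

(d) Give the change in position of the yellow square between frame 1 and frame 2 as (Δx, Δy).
(0.8, 1.1)

The yellow square was at (3.3, 6.6) in frame 1 and (4.1, 7.7) in frame 2.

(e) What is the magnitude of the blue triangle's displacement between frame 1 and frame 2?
2.9

The blue triangle moved from (7.9, 4.8) to (7.6, 7.7), a distance of √(0.3² + 2.9²) ≈ 2.9.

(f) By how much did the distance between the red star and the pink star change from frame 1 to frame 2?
-0.3

Distance in frame 1: 10.4. Distance in frame 2: 10.1.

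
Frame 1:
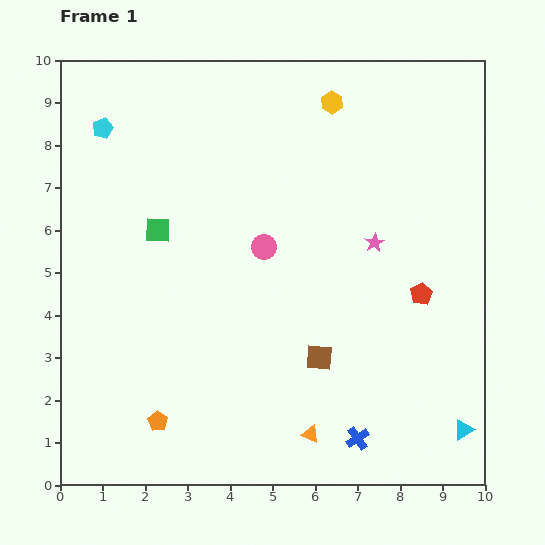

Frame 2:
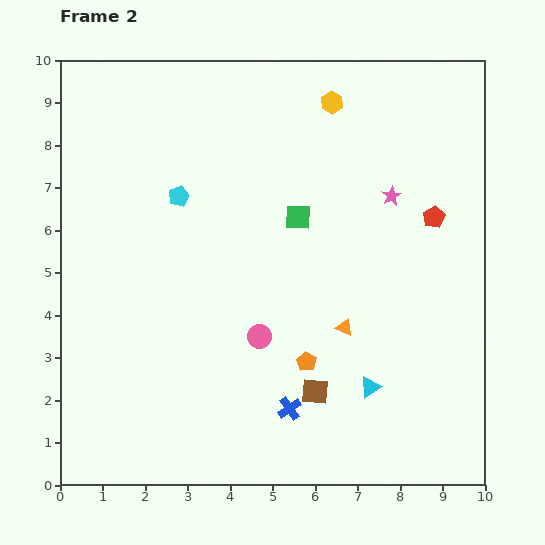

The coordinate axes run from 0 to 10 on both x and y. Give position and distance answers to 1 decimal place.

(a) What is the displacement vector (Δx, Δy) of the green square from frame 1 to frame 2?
(3.3, 0.3)

The green square was at (2.3, 6.0) in frame 1 and (5.6, 6.3) in frame 2.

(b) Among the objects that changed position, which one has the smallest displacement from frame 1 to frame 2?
the brown square

(moved 0.8)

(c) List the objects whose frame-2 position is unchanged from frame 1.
the yellow hexagon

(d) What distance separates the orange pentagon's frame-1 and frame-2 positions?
3.8

The orange pentagon moved from (2.3, 1.5) to (5.8, 2.9), a distance of √(3.5² + 1.4²) ≈ 3.8.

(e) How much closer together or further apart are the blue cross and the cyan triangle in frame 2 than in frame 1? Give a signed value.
-0.5

Distance in frame 1: 2.5. Distance in frame 2: 2.0.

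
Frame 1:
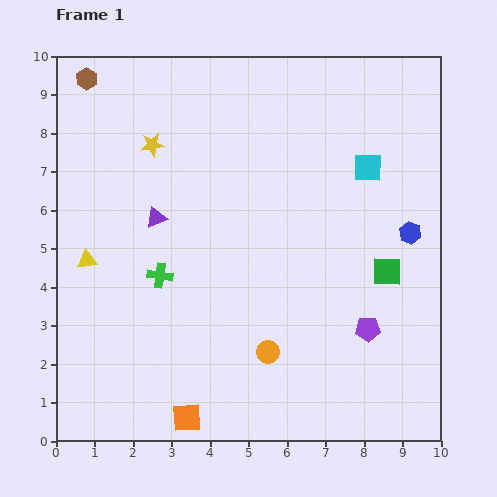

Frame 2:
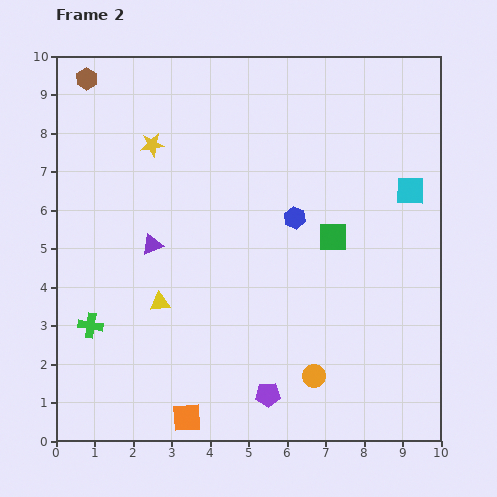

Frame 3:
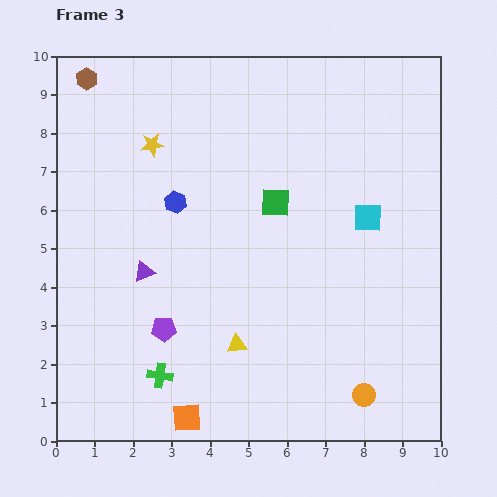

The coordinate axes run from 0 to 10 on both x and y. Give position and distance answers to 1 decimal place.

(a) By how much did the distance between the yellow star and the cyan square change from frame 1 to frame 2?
+1.2

Distance in frame 1: 5.6. Distance in frame 2: 6.8.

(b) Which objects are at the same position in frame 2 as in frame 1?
the yellow star, the brown hexagon, the orange square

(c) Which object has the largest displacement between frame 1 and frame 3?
the blue hexagon

(moved 6.2; next 5.3)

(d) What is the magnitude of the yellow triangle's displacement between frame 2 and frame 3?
2.3

The yellow triangle moved from (2.7, 3.6) to (4.7, 2.5), a distance of √(2.0² + 1.1²) ≈ 2.3.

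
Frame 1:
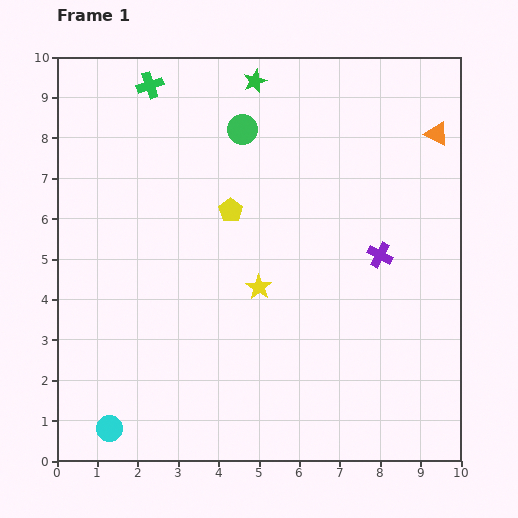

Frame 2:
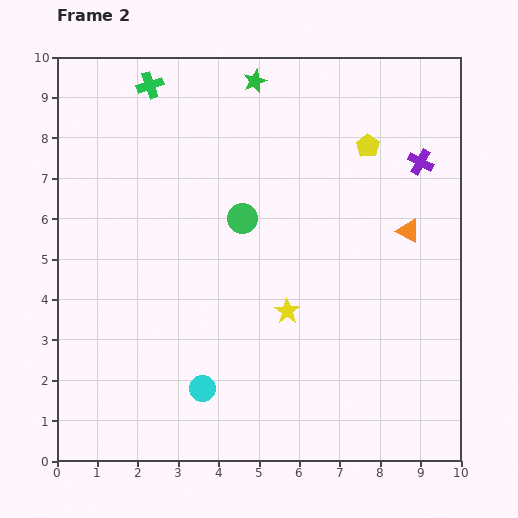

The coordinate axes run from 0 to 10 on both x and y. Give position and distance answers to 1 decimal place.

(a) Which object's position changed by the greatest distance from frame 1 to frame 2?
the yellow pentagon

(moved 3.8; next 2.5)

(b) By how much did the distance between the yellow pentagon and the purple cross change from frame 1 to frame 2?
-2.5

Distance in frame 1: 3.9. Distance in frame 2: 1.4.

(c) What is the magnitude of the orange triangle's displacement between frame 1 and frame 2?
2.5

The orange triangle moved from (9.4, 8.1) to (8.7, 5.7), a distance of √(0.7² + 2.4²) ≈ 2.5.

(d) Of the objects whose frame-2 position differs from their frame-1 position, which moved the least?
the yellow star

(moved 0.9)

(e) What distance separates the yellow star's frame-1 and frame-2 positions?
0.9

The yellow star moved from (5.0, 4.3) to (5.7, 3.7), a distance of √(0.7² + 0.6²) ≈ 0.9.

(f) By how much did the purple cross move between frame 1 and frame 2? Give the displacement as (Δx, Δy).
(1.0, 2.3)

The purple cross was at (8.0, 5.1) in frame 1 and (9.0, 7.4) in frame 2.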